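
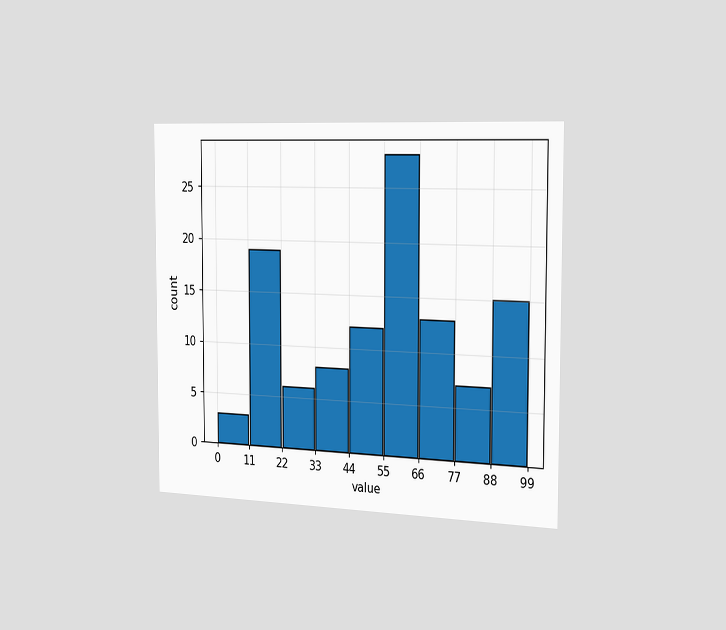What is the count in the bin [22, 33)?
The chart is viewed slightly from the right. The [22, 33) bin has height 6.

6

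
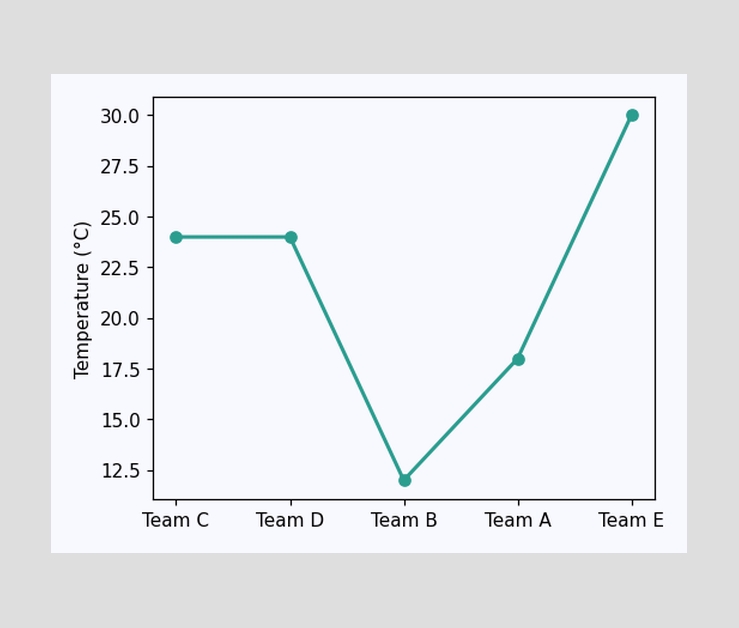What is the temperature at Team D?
At Team D, the line is at 24°C.

24°C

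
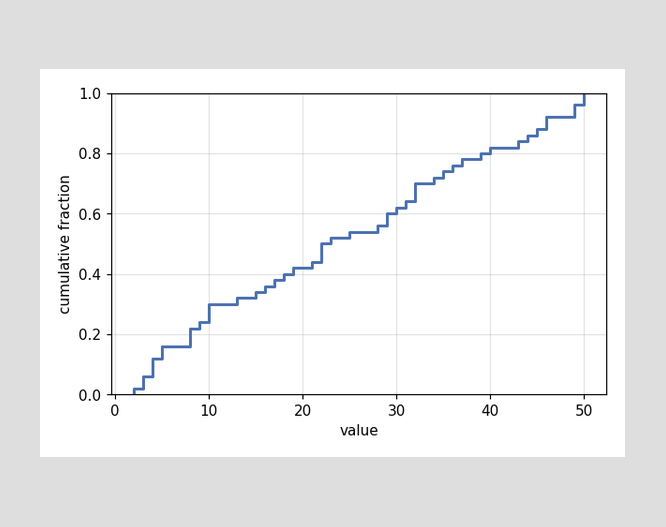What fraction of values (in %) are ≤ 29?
At x=29 the ECDF step is at 60%.

60%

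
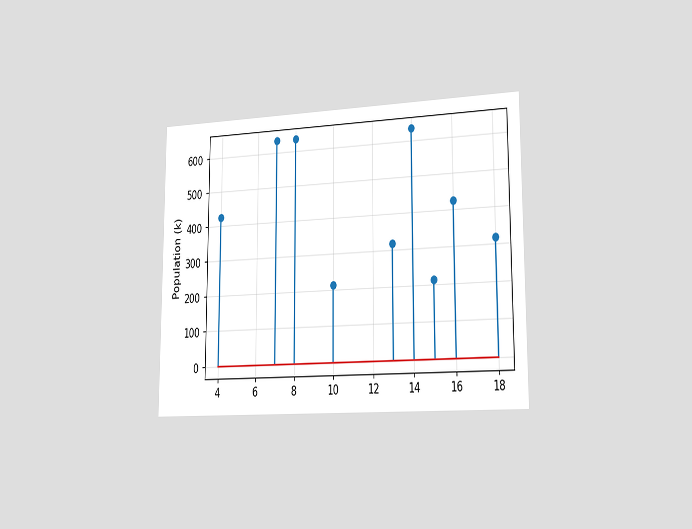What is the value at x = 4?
424k

The chart is viewed slightly from the right. The stem at x=4 reaches 424k.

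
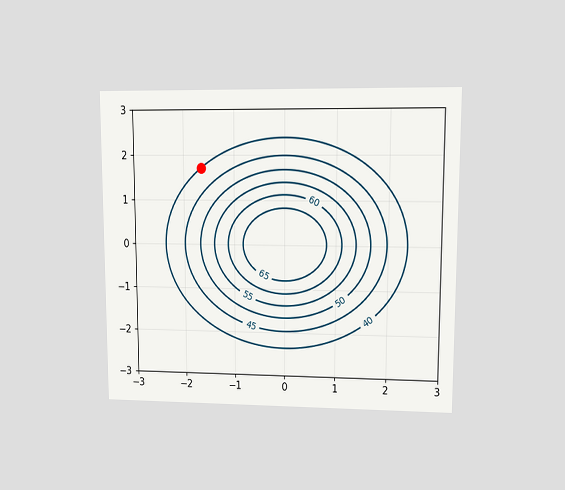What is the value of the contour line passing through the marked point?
The chart is viewed at a slight angle. The marked point sits on the contour labelled 40.

40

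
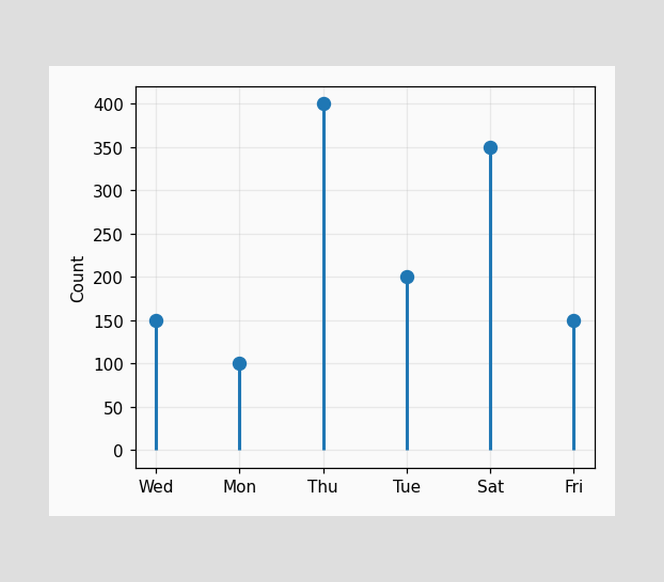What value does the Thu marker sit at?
The Thu marker sits at 400.

400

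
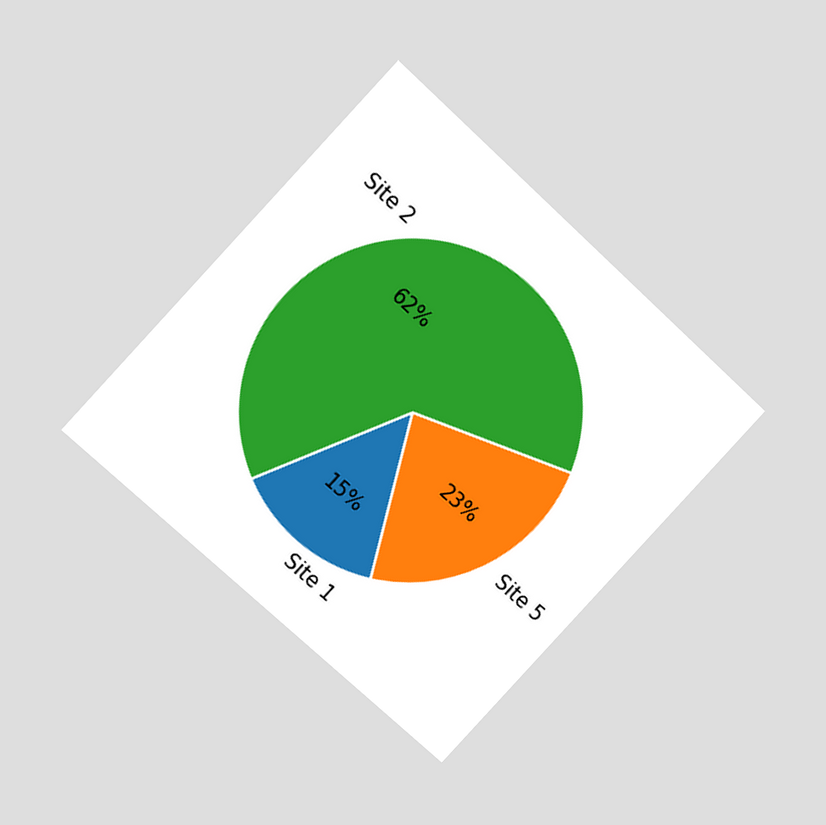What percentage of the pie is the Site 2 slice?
The chart is tilted about 43° clockwise and viewed at a slight angle. The Site 2 slice takes up 62% of the pie.

62%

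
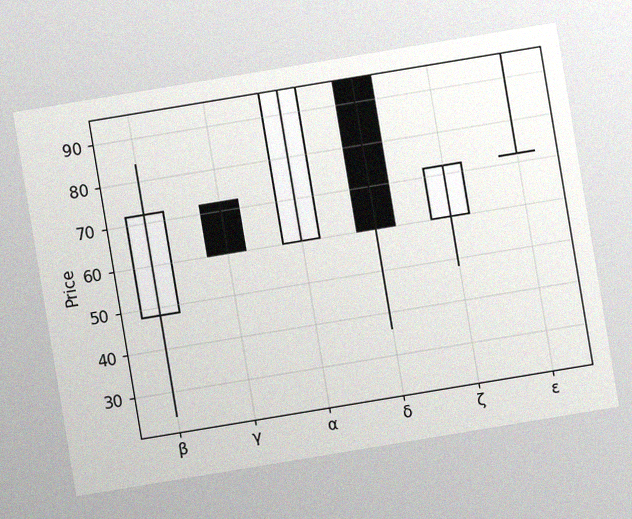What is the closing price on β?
The chart is tilted about 9° counter-clockwise, with some photo noise. The β candle closes at 72.

72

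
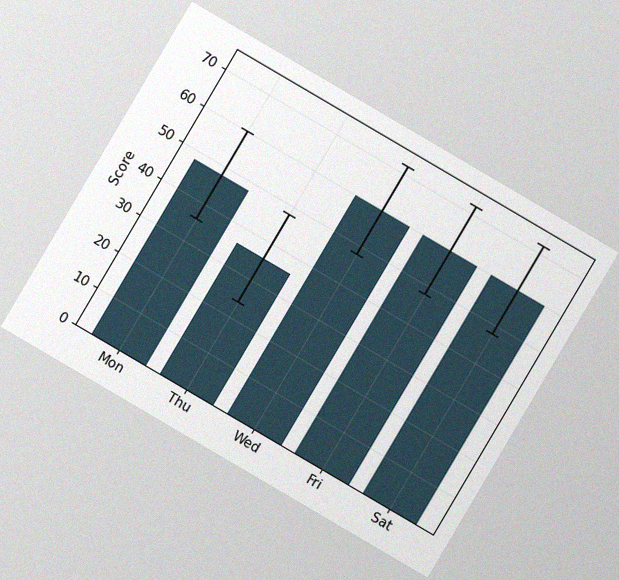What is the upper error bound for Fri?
The chart is tilted about 30° clockwise, with some photo noise. The Fri bar's upper whisker reaches 72.

72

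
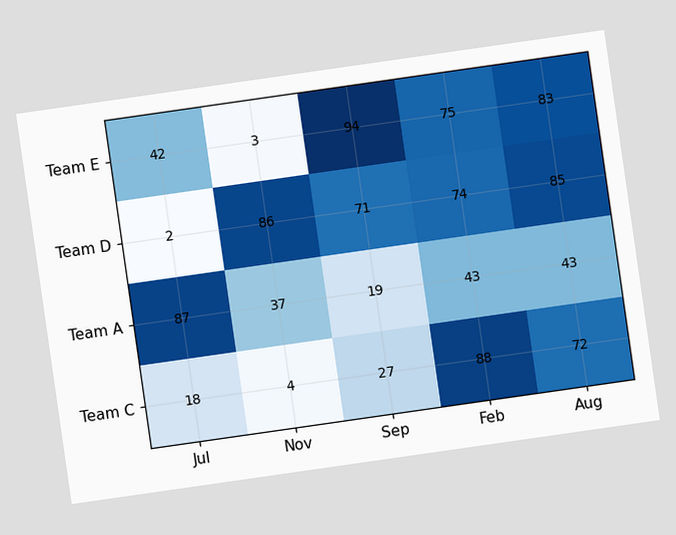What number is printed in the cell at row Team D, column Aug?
85

The chart is tilted about 8° counter-clockwise. The (Team D, Aug) cell reads 85.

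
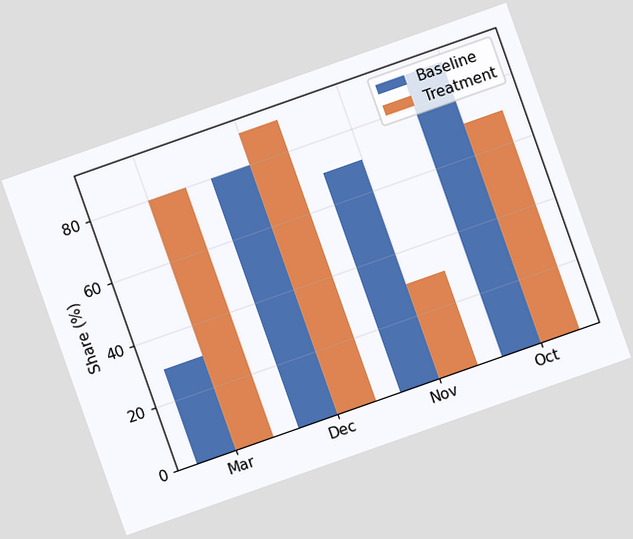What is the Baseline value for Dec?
The chart is tilted about 19° counter-clockwise. The Baseline bar at Dec reaches 80% on the y-axis.

80%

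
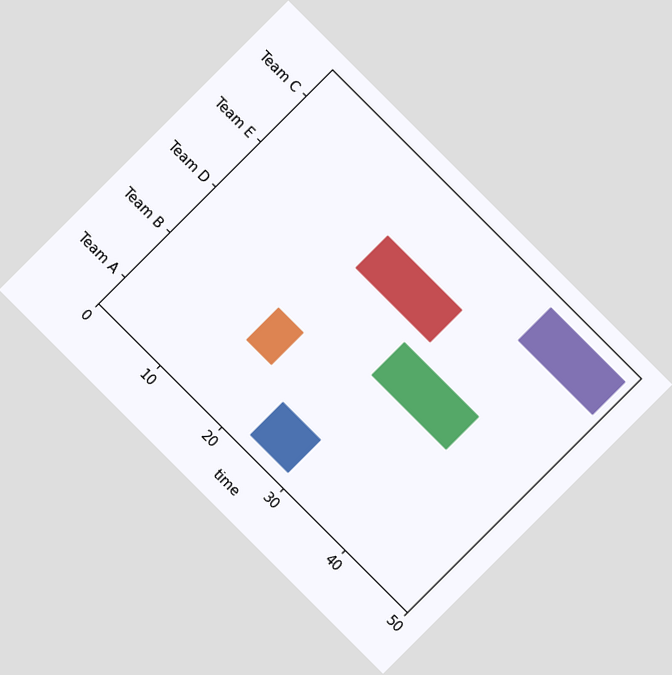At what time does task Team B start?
15

The chart is tilted about 45° clockwise. The Team B bar begins at t=15.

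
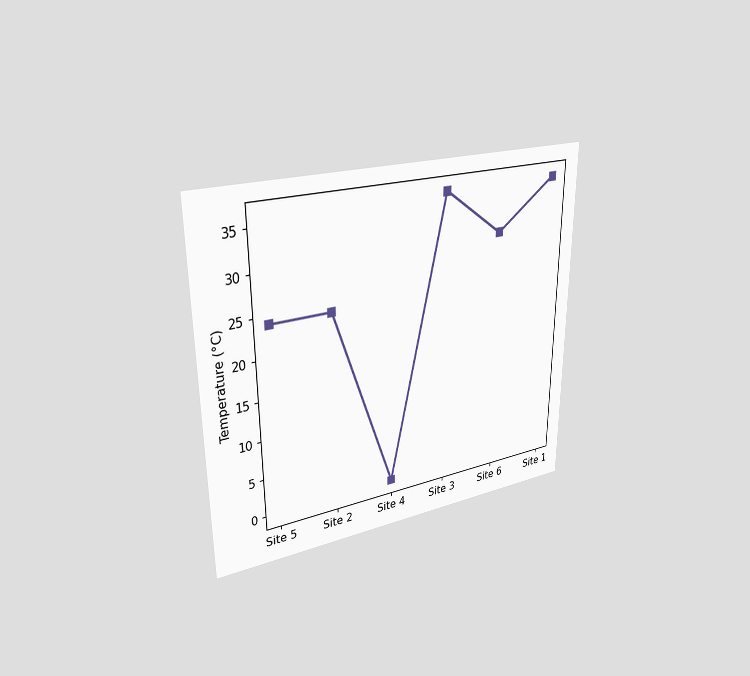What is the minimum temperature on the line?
0°C

The chart is viewed slightly from the left. The lowest point is at Site 4, and reading across to the y-axis gives 0°C.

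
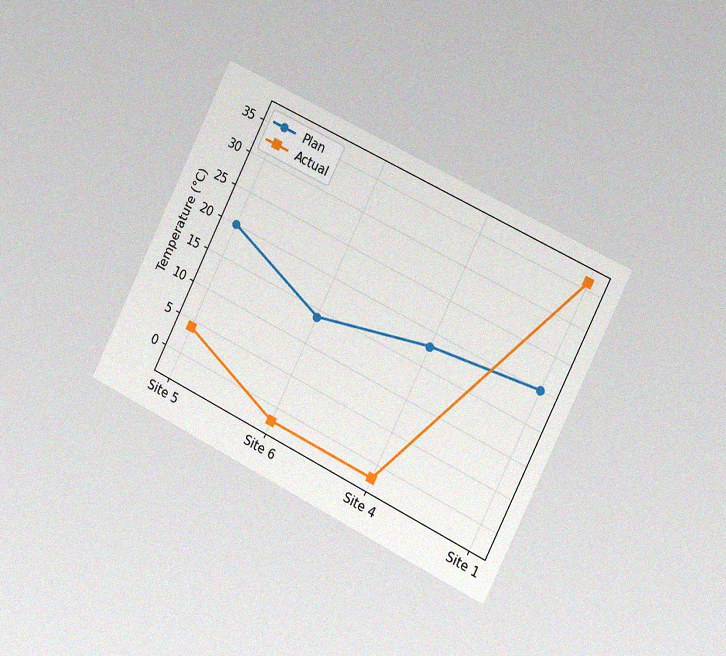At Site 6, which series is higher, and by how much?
The chart is tilted about 27° clockwise and viewed slightly from the right, with some photo noise. At Site 6, Plan sits above the other line by 16°C.

Plan, by 16°C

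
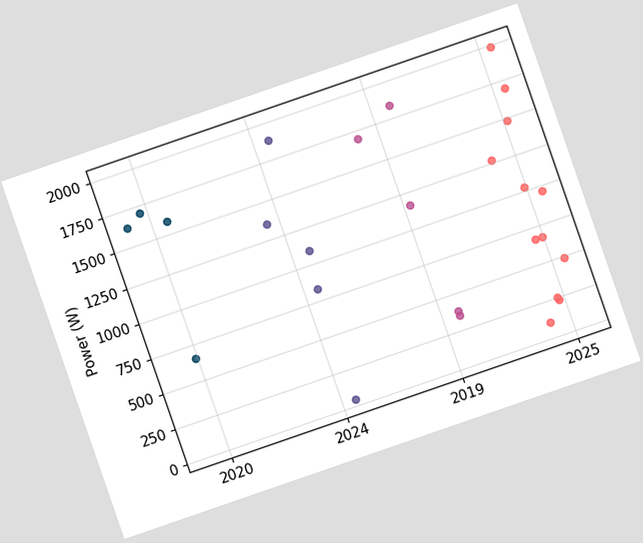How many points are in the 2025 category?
12

The chart is tilted about 19° counter-clockwise. Counting the markers in the 2025 column gives 12.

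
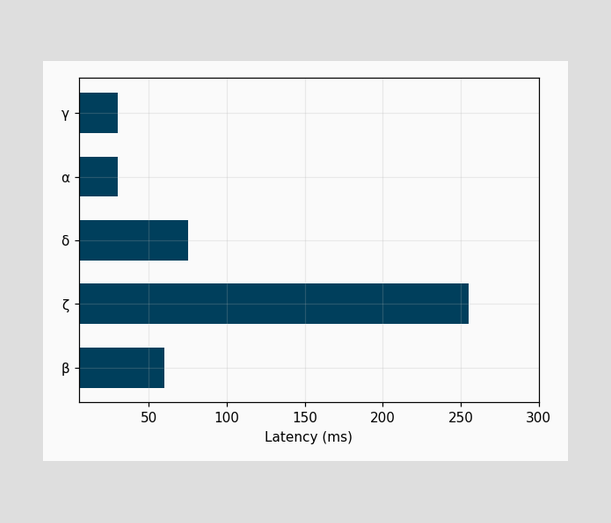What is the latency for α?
30ms

Reading along the chart's x-axis, the α bar reaches 30ms.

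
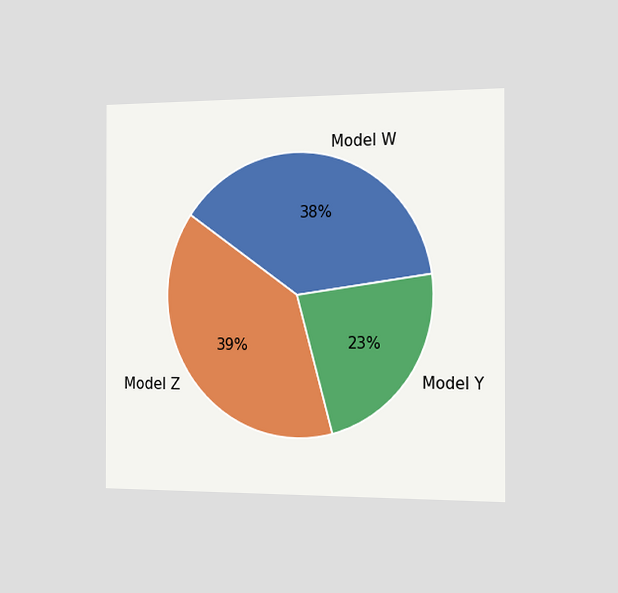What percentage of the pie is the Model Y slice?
The chart is viewed slightly from the right. The Model Y slice takes up 23% of the pie.

23%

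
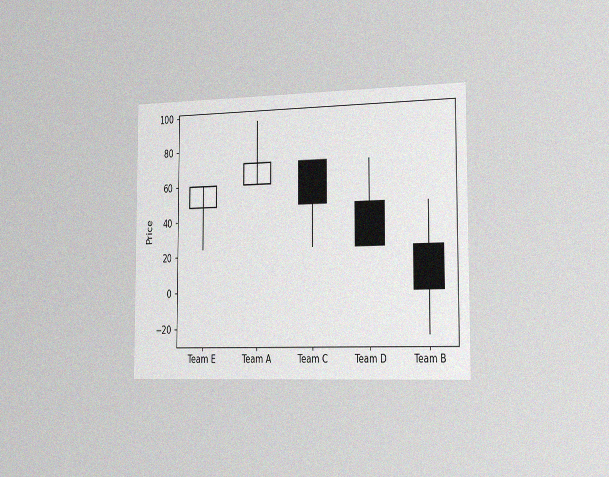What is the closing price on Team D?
The chart is viewed slightly from the right, with some photo noise. The Team D candle closes at 24.

24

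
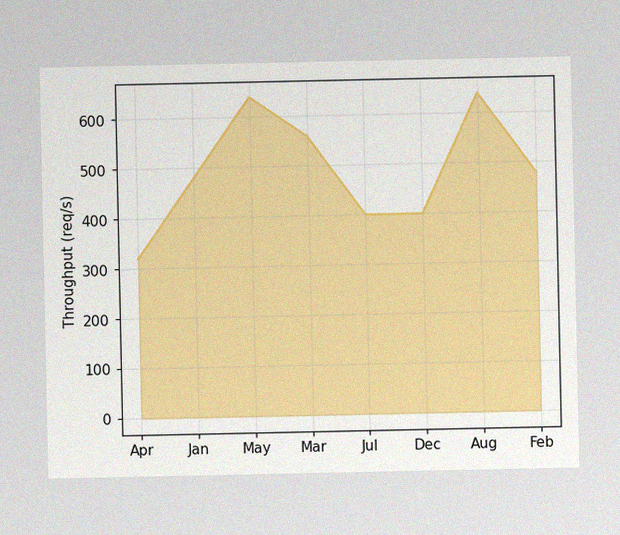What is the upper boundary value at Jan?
480req/s

The image has some photo noise and uneven lighting. At Jan the upper boundary is at 480req/s.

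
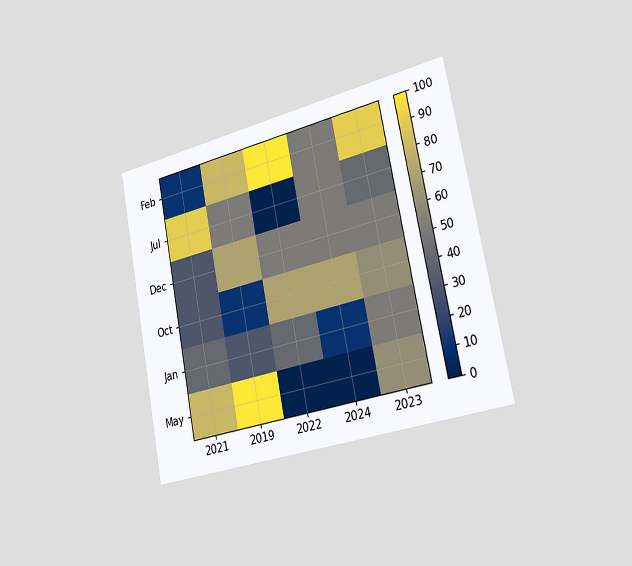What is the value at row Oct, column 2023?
The chart is tilted about 11° counter-clockwise and viewed slightly from the right. Matching cell (Oct, 2023) against the colorbar gives 60.

60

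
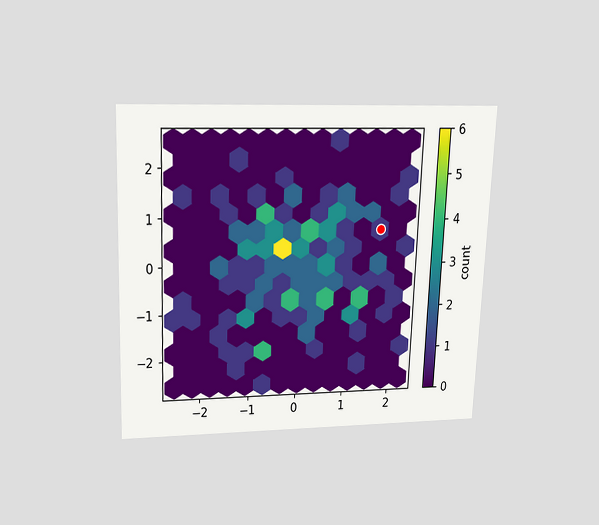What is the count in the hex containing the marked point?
1

The chart is tilted about 2° clockwise and viewed slightly from above. The marked hex reads 1 on the colorbar.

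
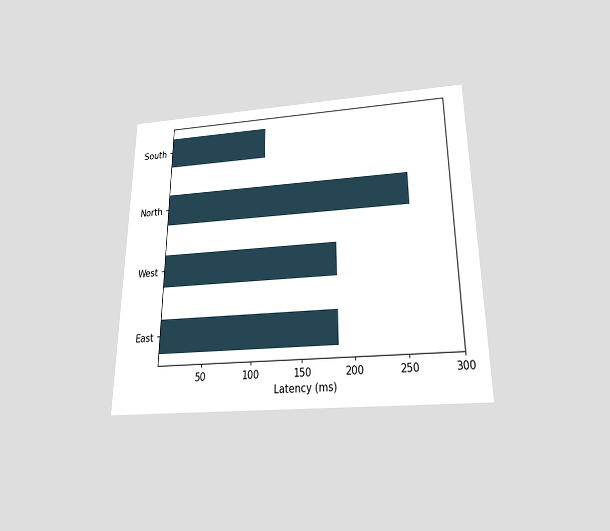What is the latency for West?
185ms

The chart is viewed slightly from below. Reading along the chart's x-axis, the West bar reaches 185ms.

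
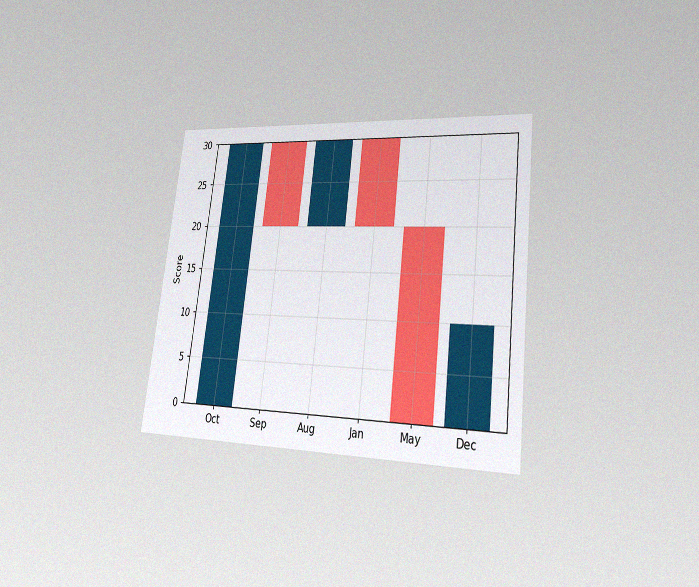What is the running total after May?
The chart is tilted about 7° clockwise and viewed slightly from the right, with some photo noise. After May the running total reaches 0.

0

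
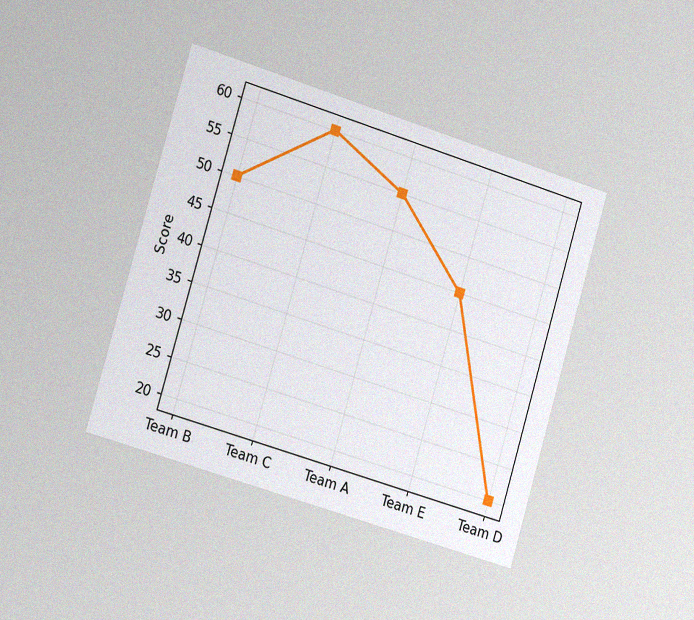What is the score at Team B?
The chart is tilted about 17° clockwise and viewed slightly from the left, with some photo noise. At Team B, the line is at 50.

50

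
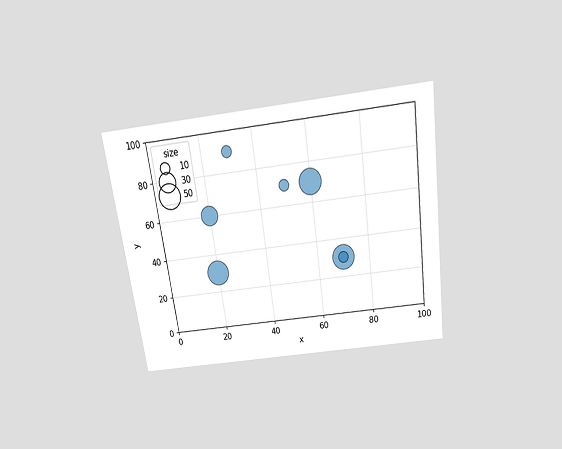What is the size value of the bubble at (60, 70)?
50

The chart is tilted about 8° counter-clockwise and viewed slightly from above. Matching the bubble at (60, 70) against the size legend gives 50.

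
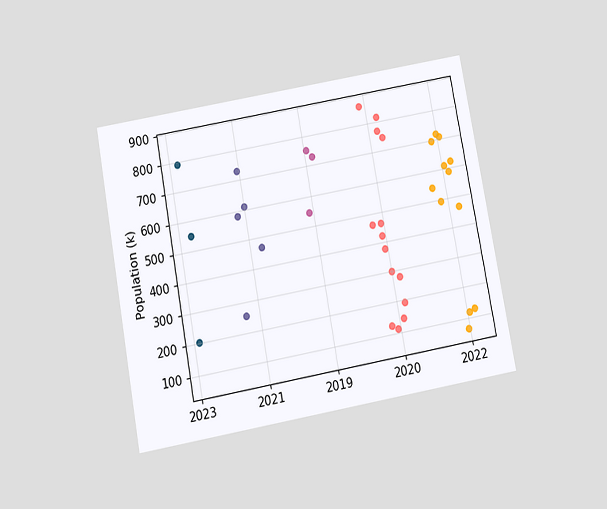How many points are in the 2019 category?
3

The chart is tilted about 10° counter-clockwise and viewed slightly from below. Counting the markers in the 2019 column gives 3.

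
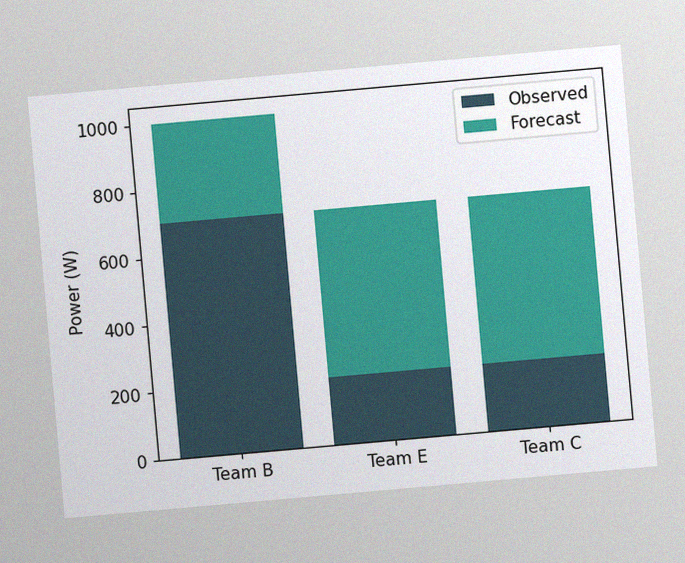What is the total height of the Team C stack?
The chart is tilted about 5° counter-clockwise, with some photo noise. The Team C stack's top reaches 700W on the y-axis.

700W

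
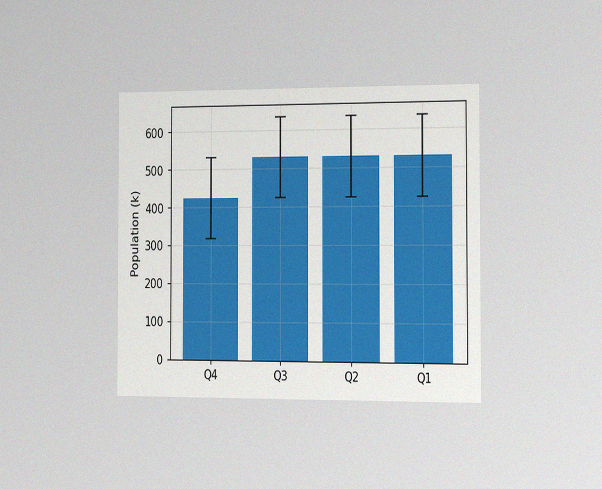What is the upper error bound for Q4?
The chart is viewed slightly from the right, with some photo noise. The Q4 bar's upper whisker reaches 530k.

530k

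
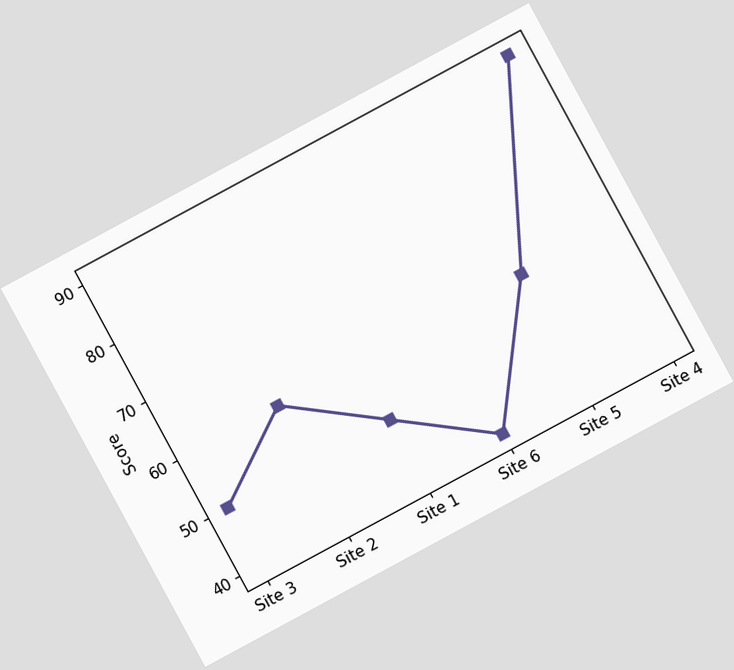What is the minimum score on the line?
40

The chart is tilted about 28° counter-clockwise. The lowest point is at Site 6, and reading across to the y-axis gives 40.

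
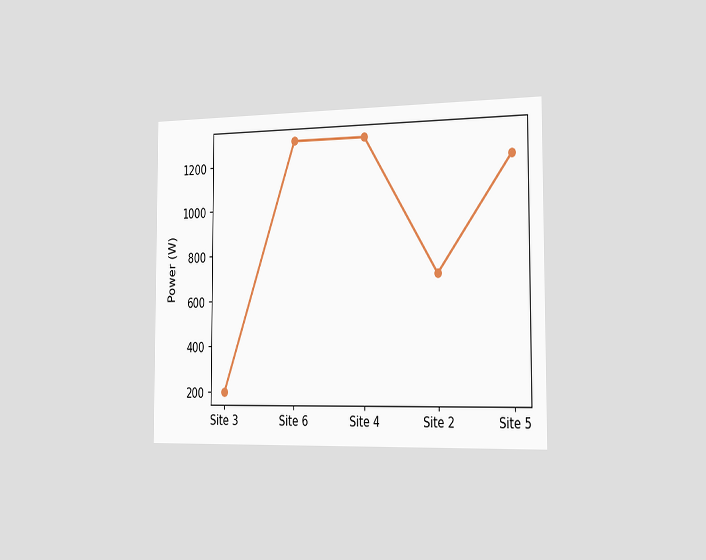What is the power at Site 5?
The chart is viewed slightly from the right. At Site 5, the line is at 1200W.

1200W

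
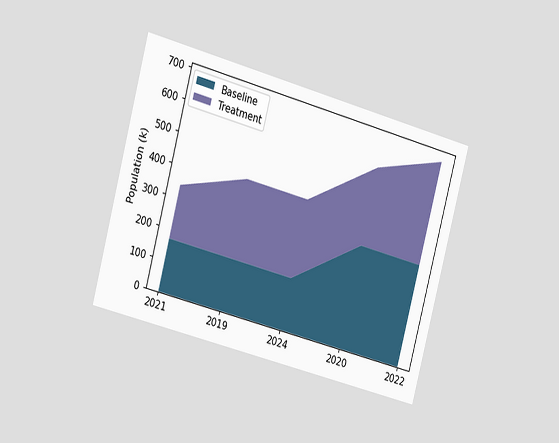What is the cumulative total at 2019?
The chart is tilted about 15° clockwise and viewed at a slight angle. The stacked total at 2019 reaches 425k.

425k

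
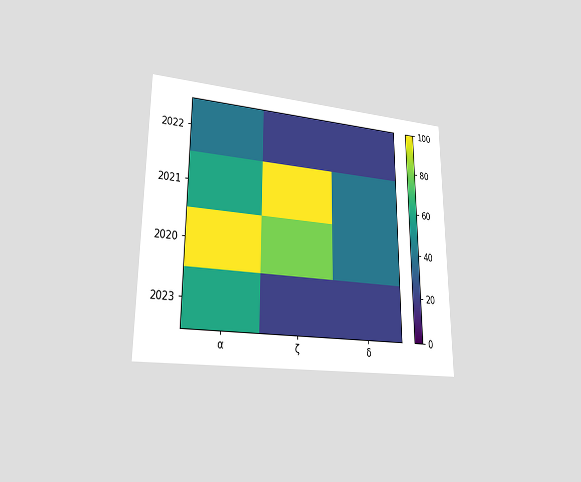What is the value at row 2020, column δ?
The chart is viewed at a slight angle. Matching cell (2020, δ) against the colorbar gives 40.

40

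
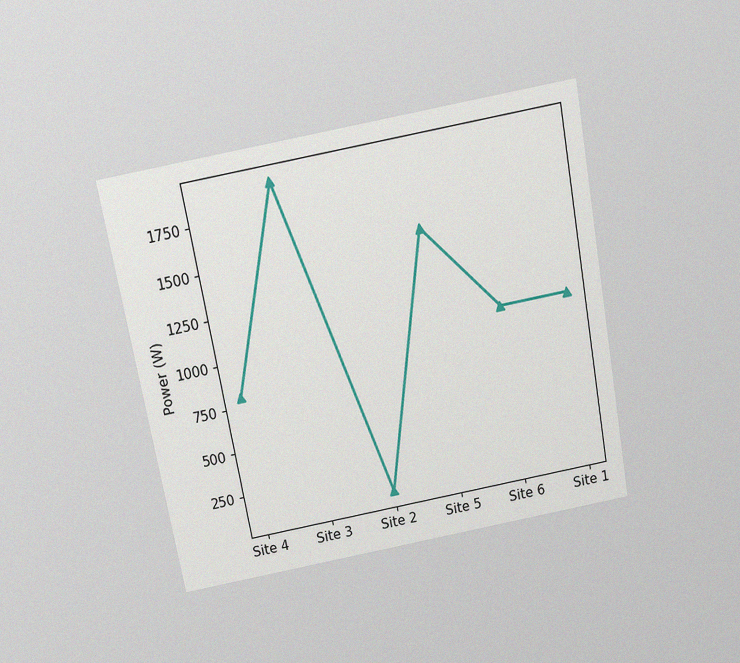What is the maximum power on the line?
1900W

The chart is tilted about 11° counter-clockwise and viewed slightly from above, with some photo noise. The highest point is at Site 3, and reading across to the y-axis gives 1900W.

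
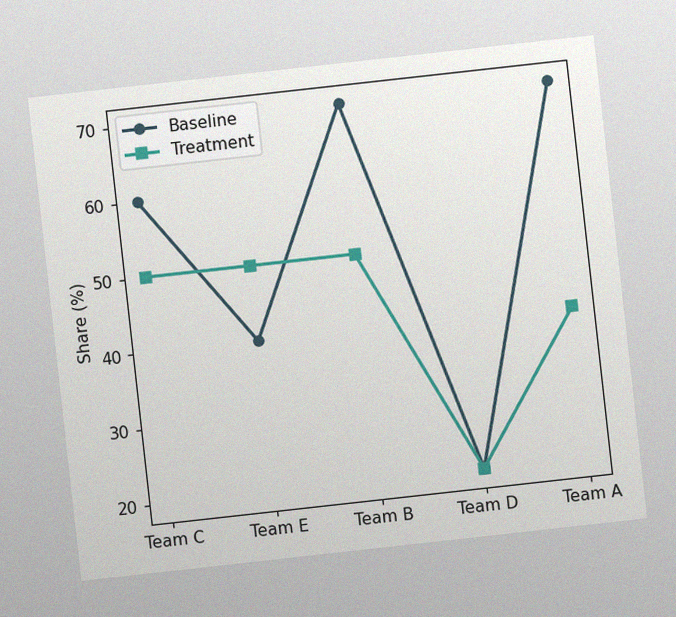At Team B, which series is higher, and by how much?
The chart is tilted about 6° counter-clockwise, with some photo noise. At Team B, Baseline sits above the other line by 20%.

Baseline, by 20%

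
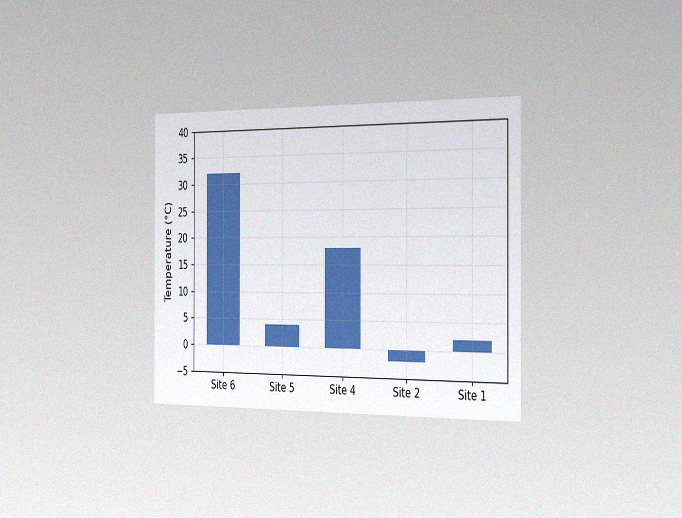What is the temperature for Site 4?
18°C

The chart is viewed slightly from the right, with some photo noise. Reading along the chart's y-axis, the Site 4 bar reaches 18°C.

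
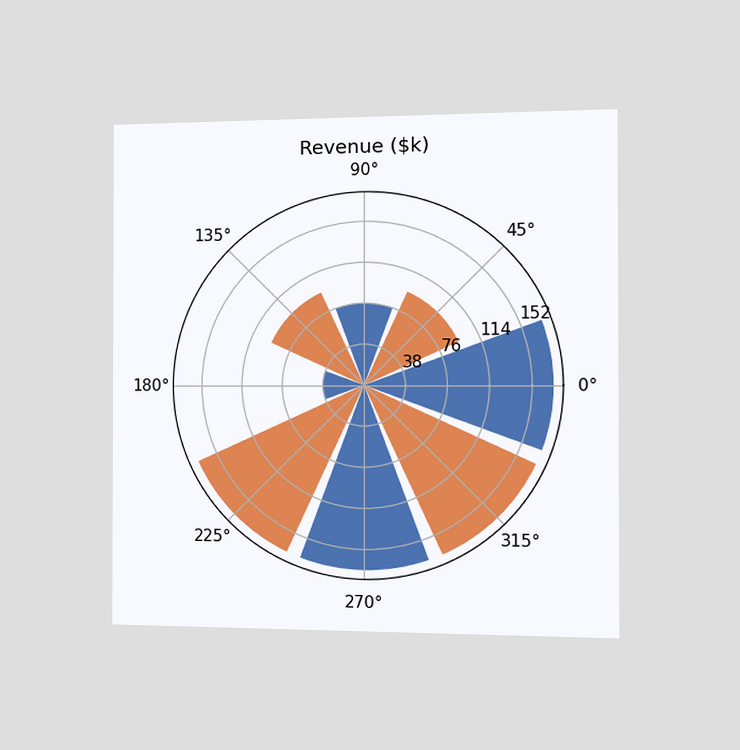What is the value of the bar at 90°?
The chart is viewed slightly from the right. The bar at 90° reaches $76k on the radial axis.

$76k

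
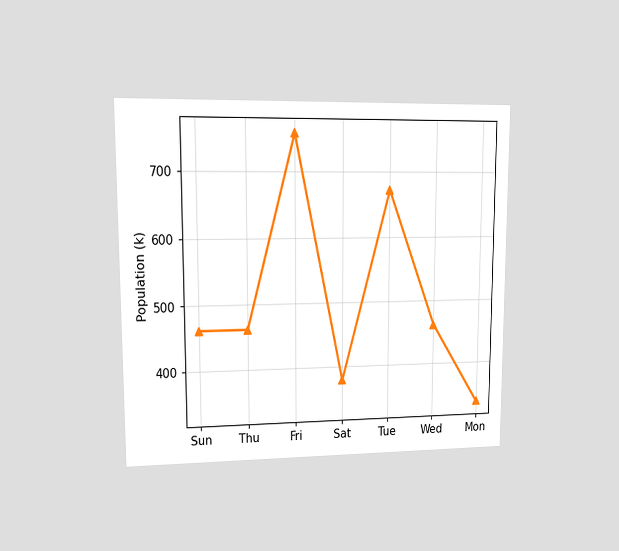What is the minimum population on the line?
The chart is viewed at a slight angle. The lowest point is at Mon, and reading across to the y-axis gives 336k.

336k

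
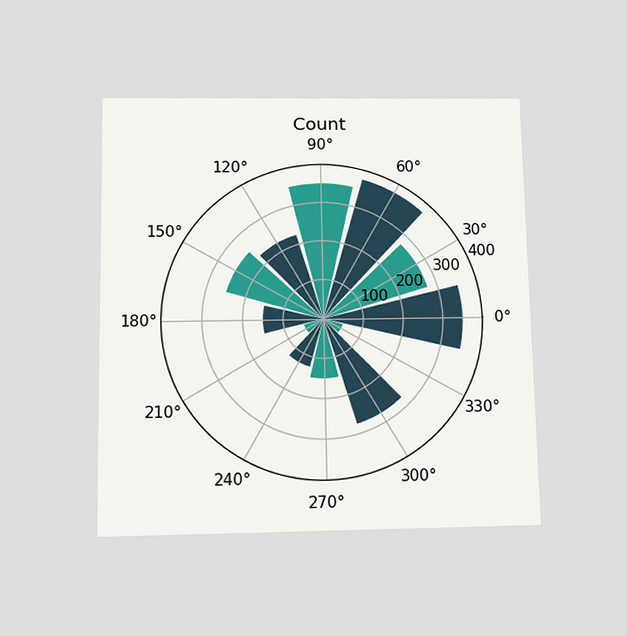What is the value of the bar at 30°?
The chart is viewed slightly from below. The bar at 30° reaches 275 on the radial axis.

275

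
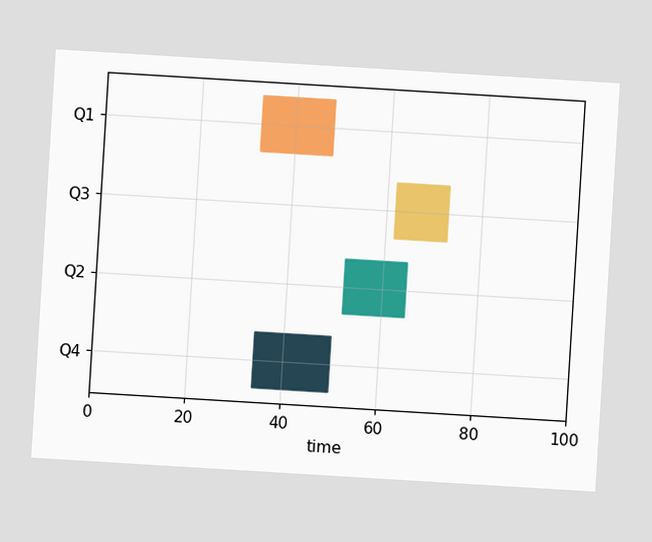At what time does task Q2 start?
52

The chart is tilted about 3° clockwise. The Q2 bar begins at t=52.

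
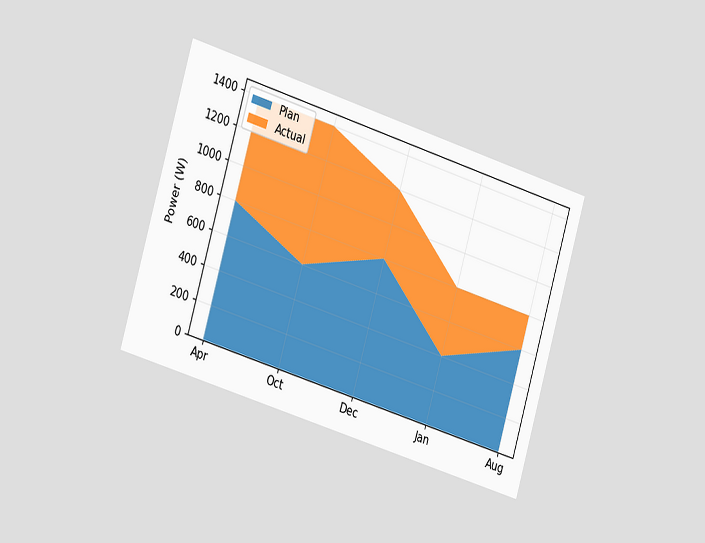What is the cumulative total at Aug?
The chart is tilted about 17° clockwise and viewed slightly from the left. The stacked total at Aug reaches 800W.

800W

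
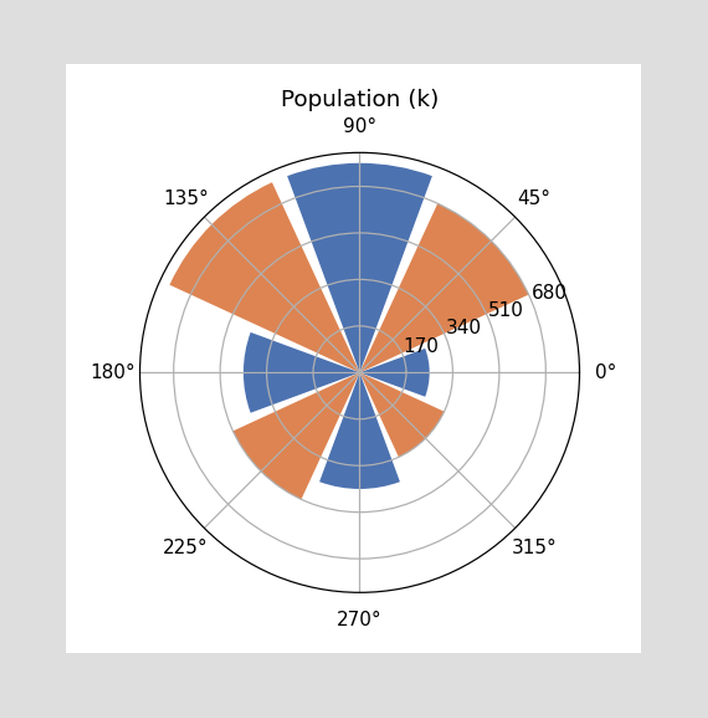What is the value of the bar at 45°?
The bar at 45° reaches 680k on the radial axis.

680k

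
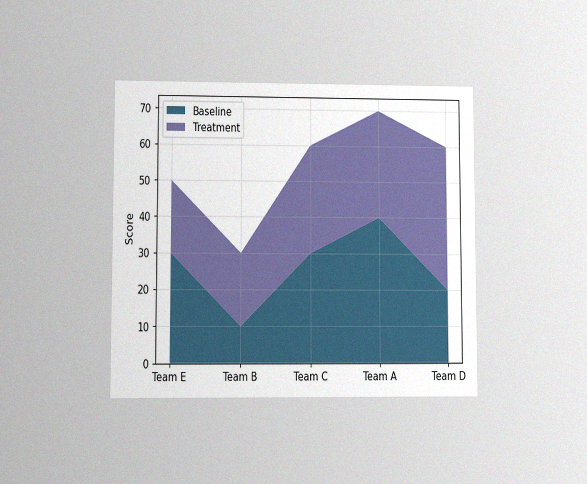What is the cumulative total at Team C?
The chart is viewed at a slight angle, with some photo noise. The stacked total at Team C reaches 60.

60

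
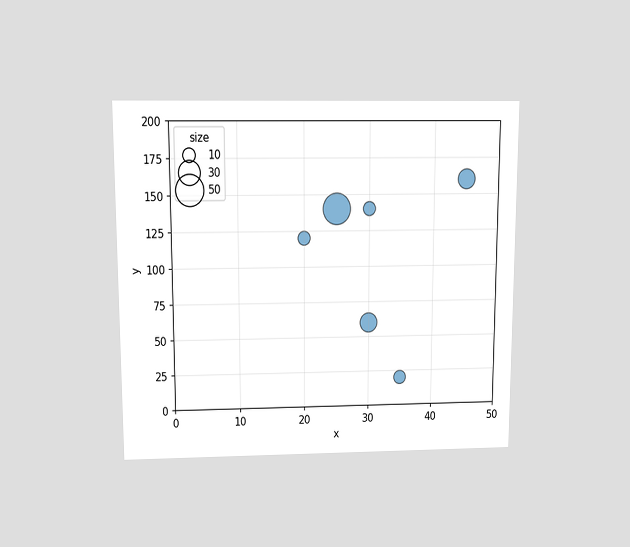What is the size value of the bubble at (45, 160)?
The chart is viewed slightly from above. Matching the bubble at (45, 160) against the size legend gives 20.

20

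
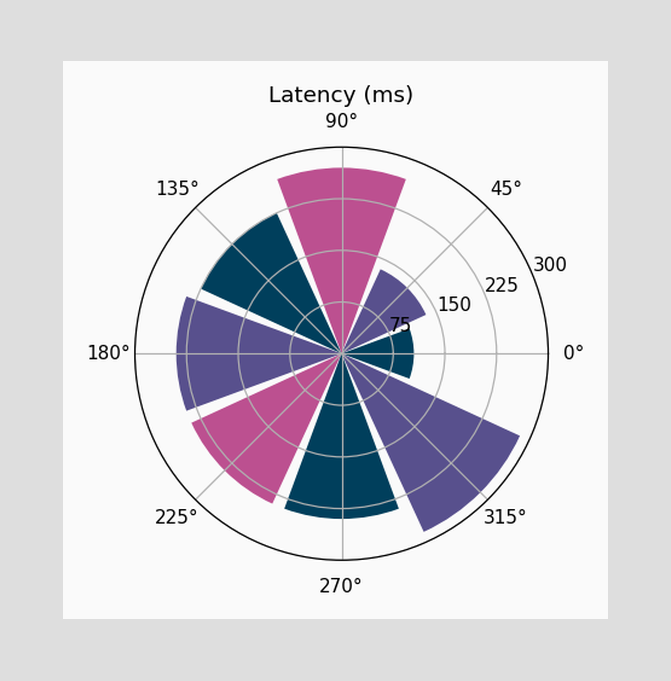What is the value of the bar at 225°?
240ms

The bar at 225° reaches 240ms on the radial axis.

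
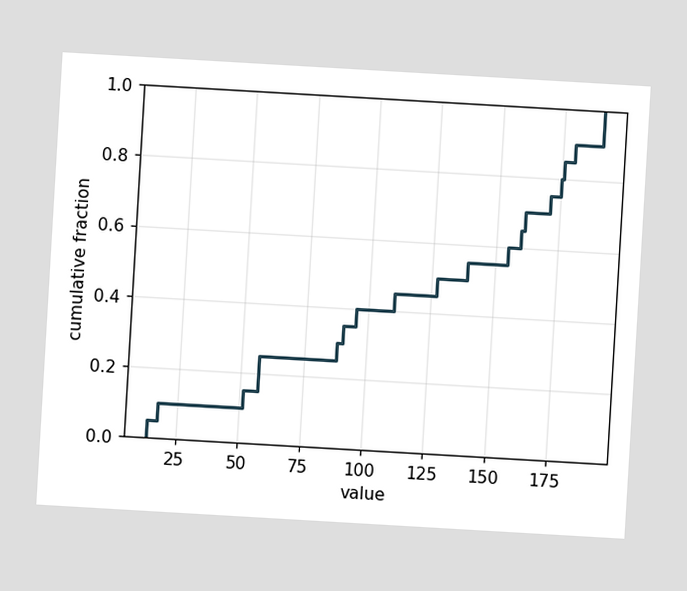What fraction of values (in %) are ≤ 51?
The chart is tilted about 3° clockwise. At x=51 the ECDF step is at 15%.

15%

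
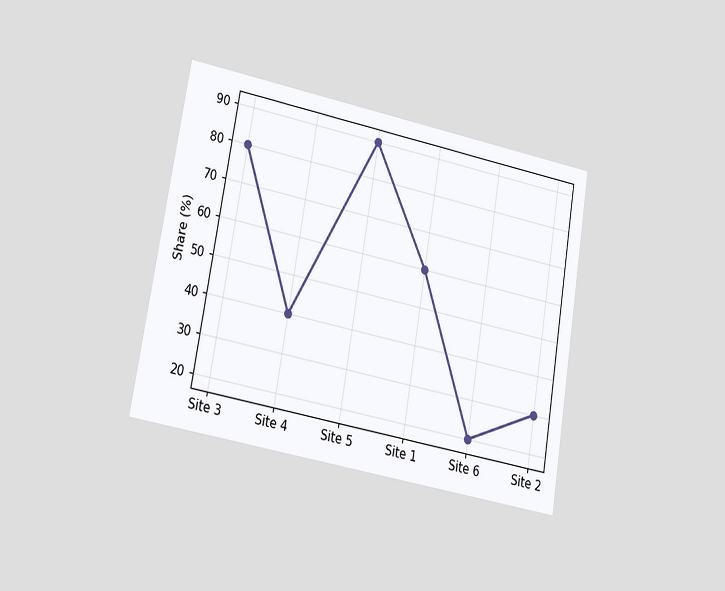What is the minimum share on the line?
20%

The chart is tilted about 10° clockwise and viewed at a slight angle. The lowest point is at Site 6, and reading across to the y-axis gives 20%.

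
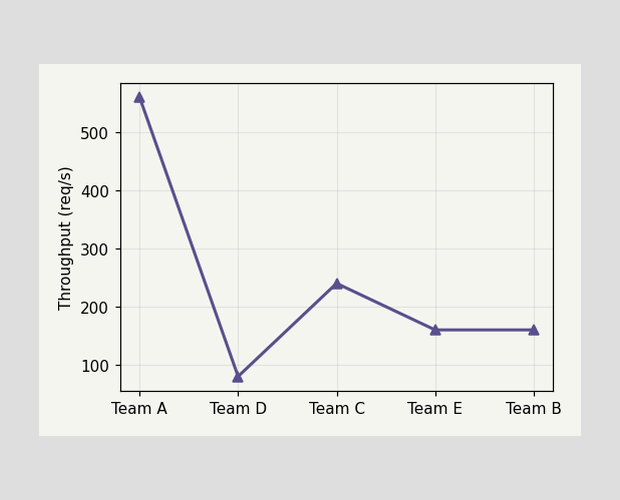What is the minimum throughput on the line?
80req/s

The lowest point is at Team D, and reading across to the y-axis gives 80req/s.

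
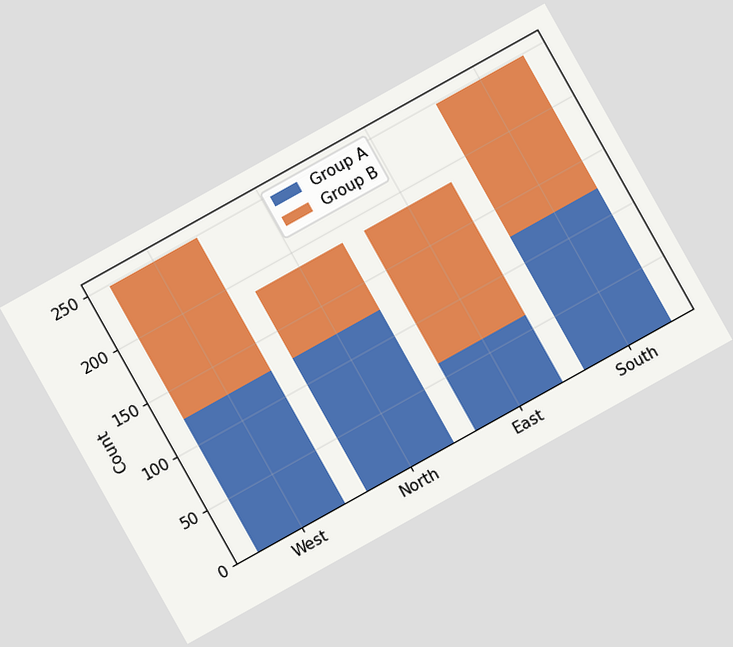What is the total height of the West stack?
248

The chart is tilted about 29° counter-clockwise. The West stack's top reaches 248 on the y-axis.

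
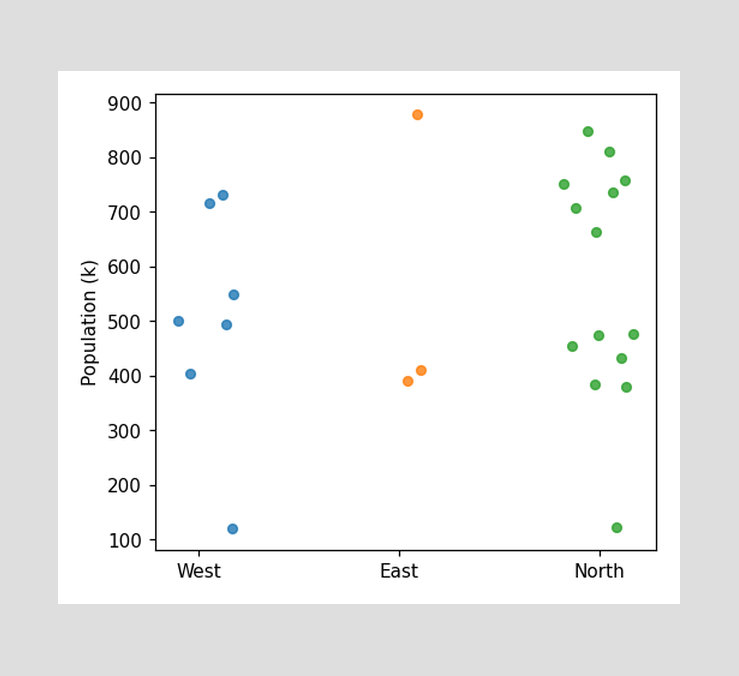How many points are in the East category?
Counting the markers in the East column gives 3.

3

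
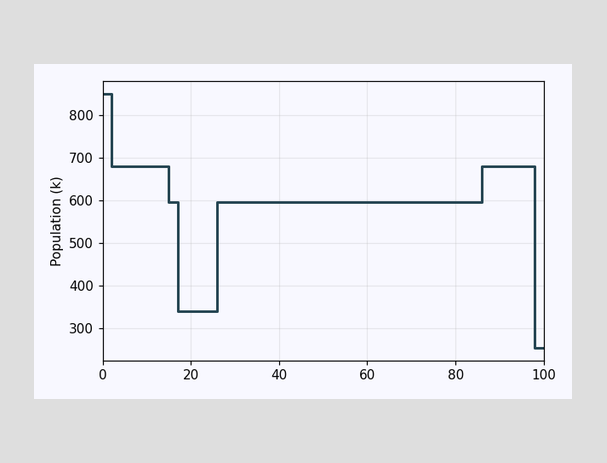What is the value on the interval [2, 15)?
680k

On [2, 15) the step sits at 680k.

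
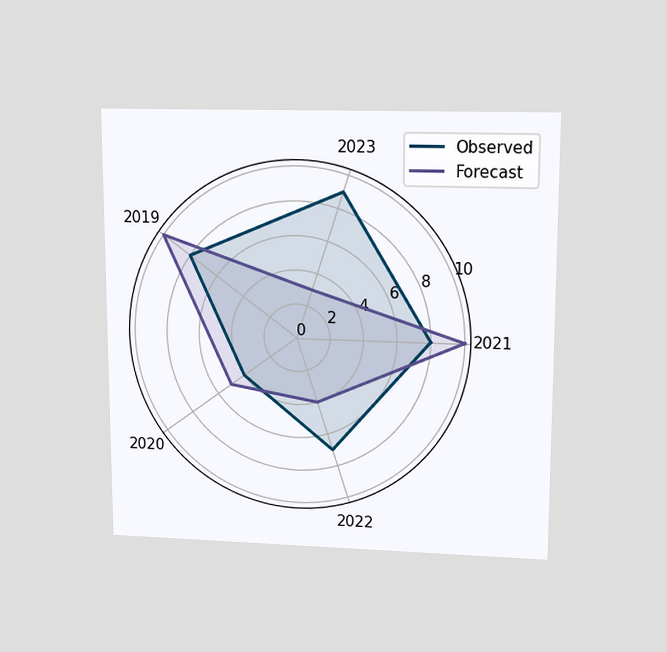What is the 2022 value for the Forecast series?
The chart is viewed at a slight angle. On the 2022 axis, Forecast reaches 4.

4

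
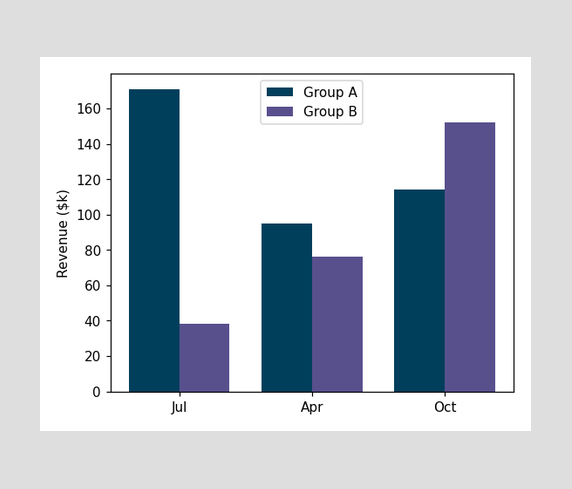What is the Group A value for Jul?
$171k

The Group A bar at Jul reaches $171k on the y-axis.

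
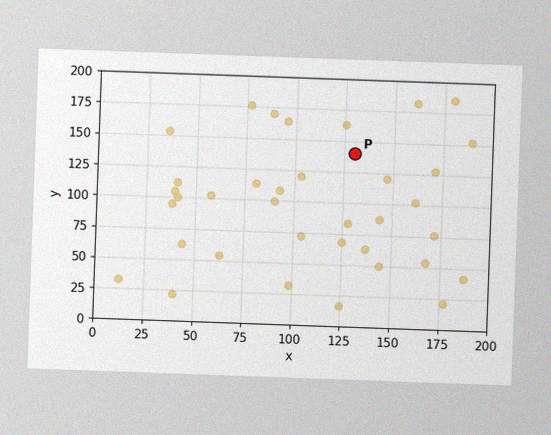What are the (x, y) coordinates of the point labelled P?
(130, 140)

The chart is tilted about 2° clockwise, with some photo noise. Following the gridlines from P to each axis, P sits at (130, 140).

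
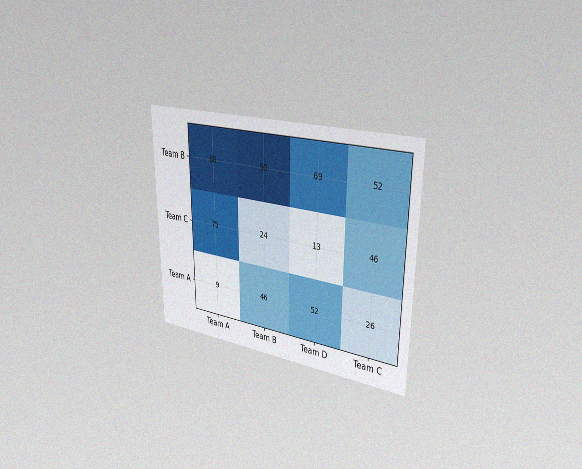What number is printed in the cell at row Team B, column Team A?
The chart is viewed slightly from the right, with some photo noise. The (Team B, Team A) cell reads 88.

88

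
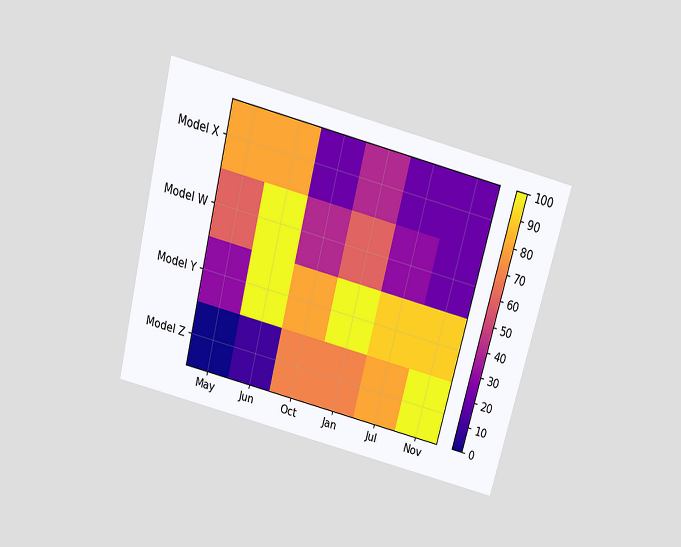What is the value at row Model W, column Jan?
The chart is tilted about 14° clockwise and viewed slightly from above. Matching cell (Model W, Jan) against the colorbar gives 60.

60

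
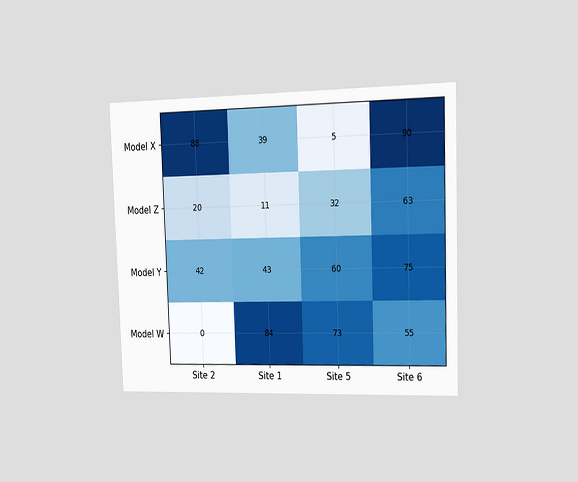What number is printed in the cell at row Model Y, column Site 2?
The chart is viewed slightly from the right. The (Model Y, Site 2) cell reads 42.

42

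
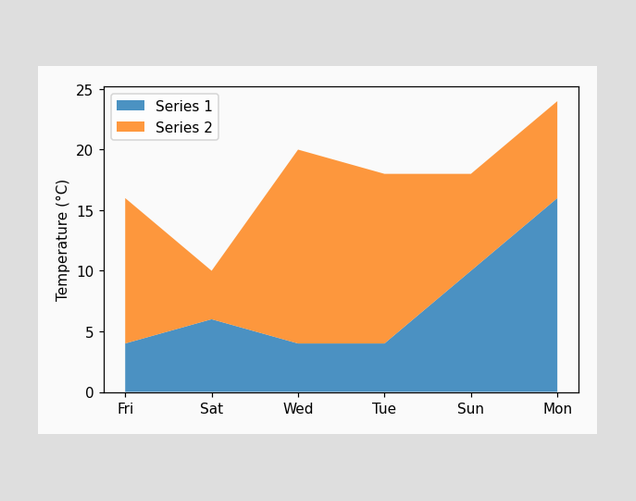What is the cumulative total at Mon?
24°C

The stacked total at Mon reaches 24°C.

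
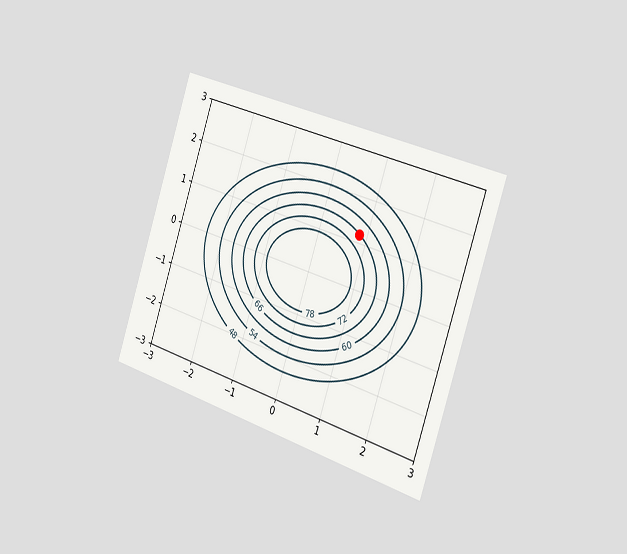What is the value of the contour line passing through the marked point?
66

The chart is tilted about 18° clockwise and viewed slightly from the right. The marked point sits on the contour labelled 66.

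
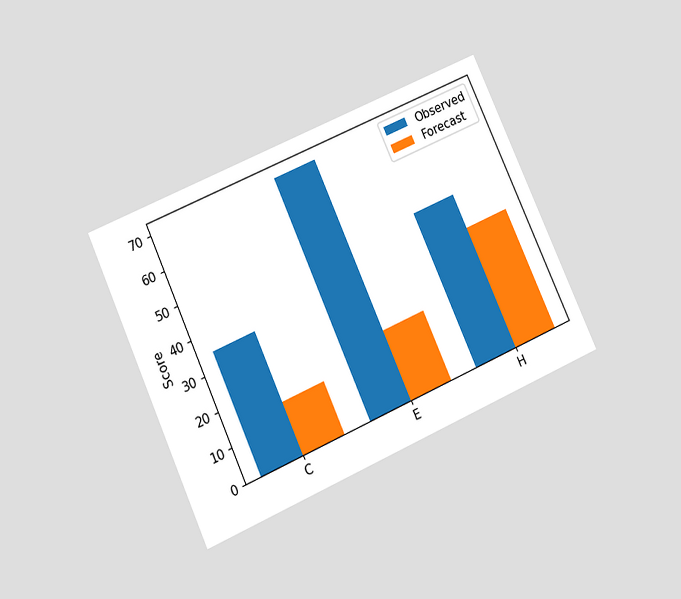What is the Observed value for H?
The chart is tilted about 24° counter-clockwise and viewed slightly from below. The Observed bar at H reaches 45 on the y-axis.

45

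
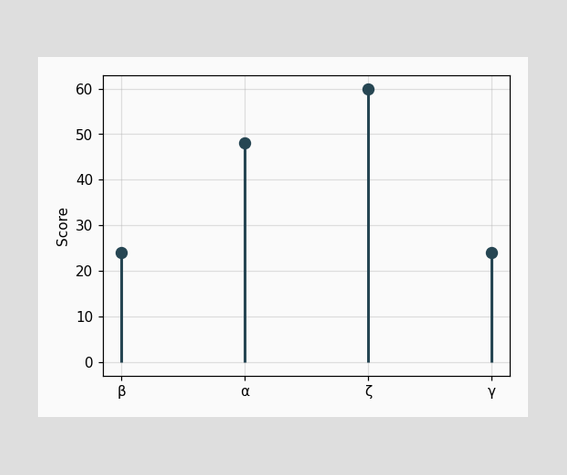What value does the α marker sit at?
48

The α marker sits at 48.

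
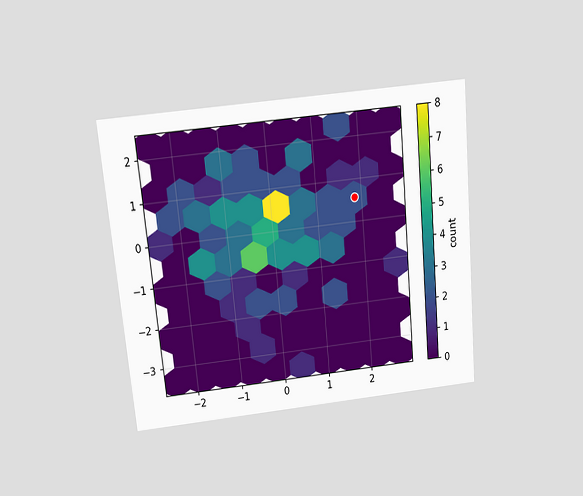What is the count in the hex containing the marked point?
2

The chart is tilted about 5° counter-clockwise and viewed slightly from above. The marked hex reads 2 on the colorbar.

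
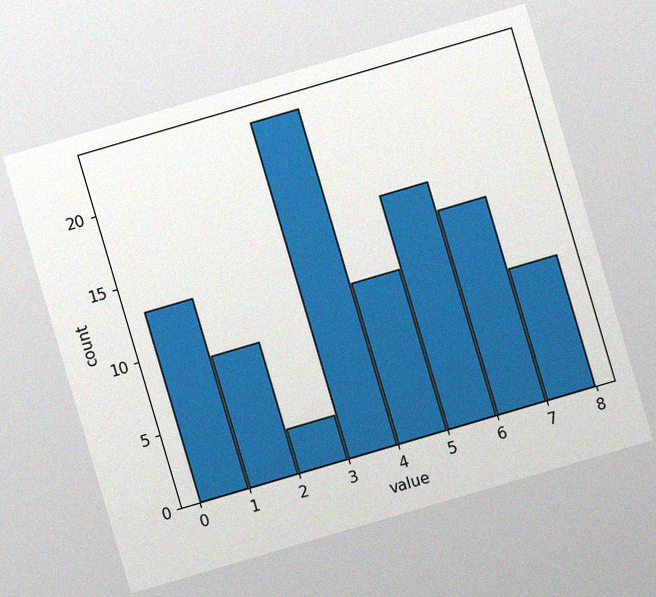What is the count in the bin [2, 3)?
3

The chart is tilted about 16° counter-clockwise, with some photo noise. The [2, 3) bin has height 3.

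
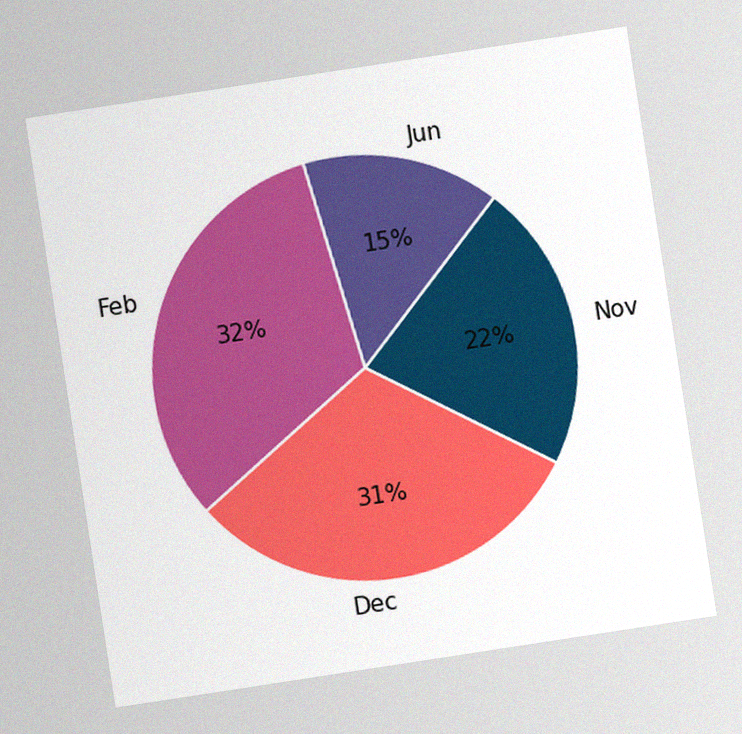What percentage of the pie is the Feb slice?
The chart is tilted about 9° counter-clockwise, with some photo noise. The Feb slice takes up 32% of the pie.

32%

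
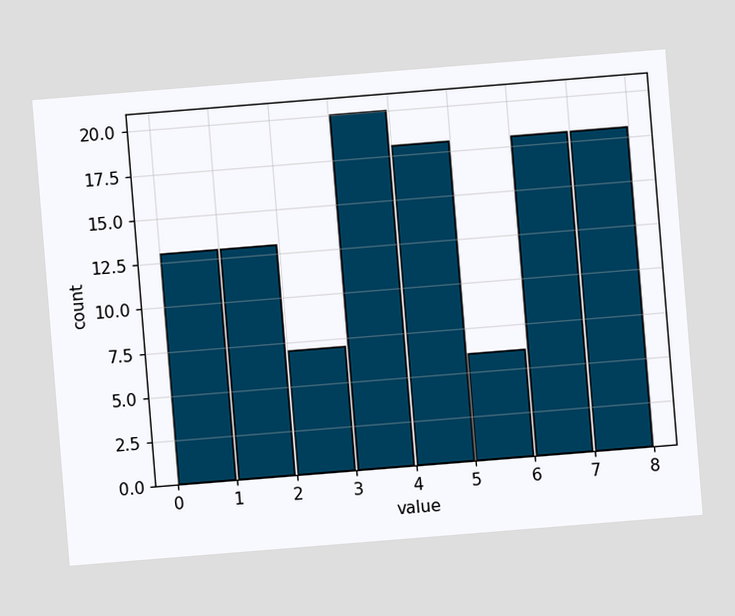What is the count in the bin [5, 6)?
The chart is tilted about 5° counter-clockwise. The [5, 6) bin has height 6.

6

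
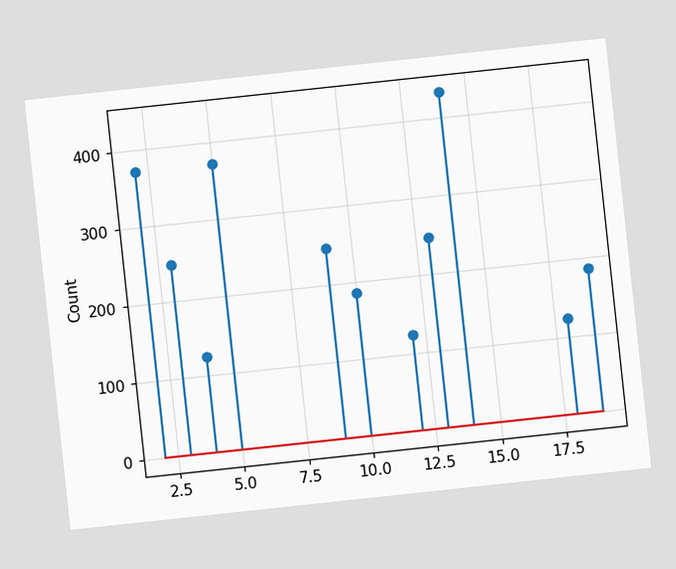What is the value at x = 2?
The chart is tilted about 6° counter-clockwise. The stem at x=2 reaches 372.

372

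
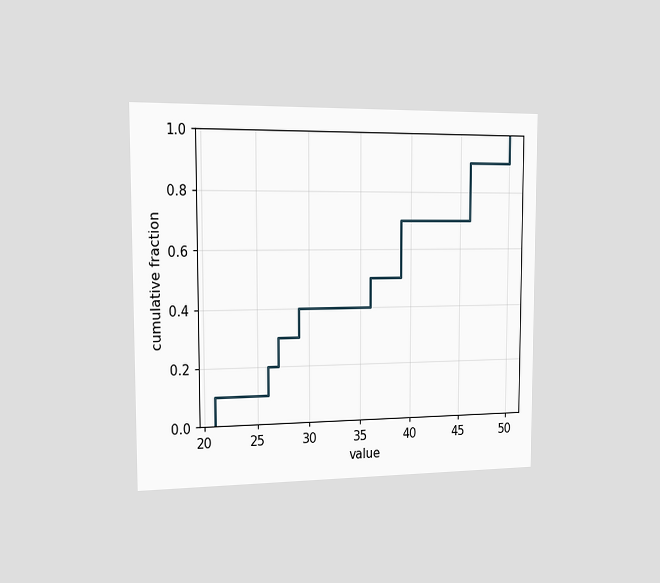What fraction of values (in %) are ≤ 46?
The chart is viewed slightly from the left. At x=46 the ECDF step is at 90%.

90%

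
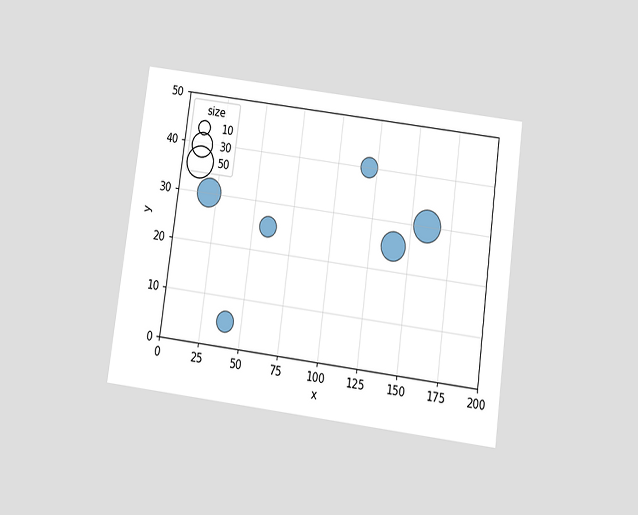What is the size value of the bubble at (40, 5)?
The chart is tilted about 8° clockwise and viewed slightly from below. Matching the bubble at (40, 5) against the size legend gives 20.

20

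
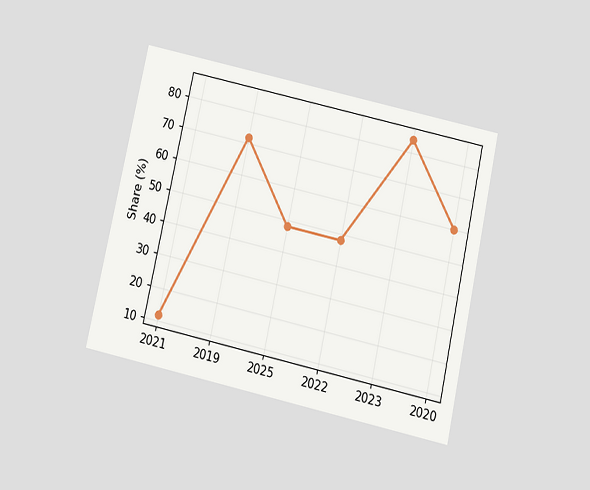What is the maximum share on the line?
The chart is tilted about 12° clockwise and viewed slightly from below. The highest point is at 2023, and reading across to the y-axis gives 84%.

84%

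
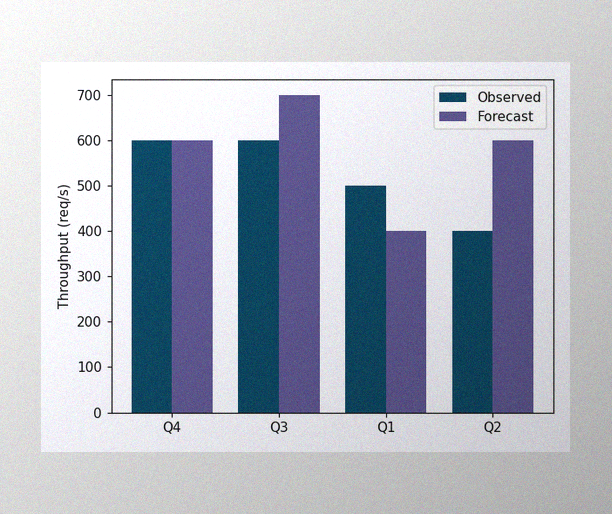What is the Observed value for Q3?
The image has some photo noise and uneven lighting. The Observed bar at Q3 reaches 600req/s on the y-axis.

600req/s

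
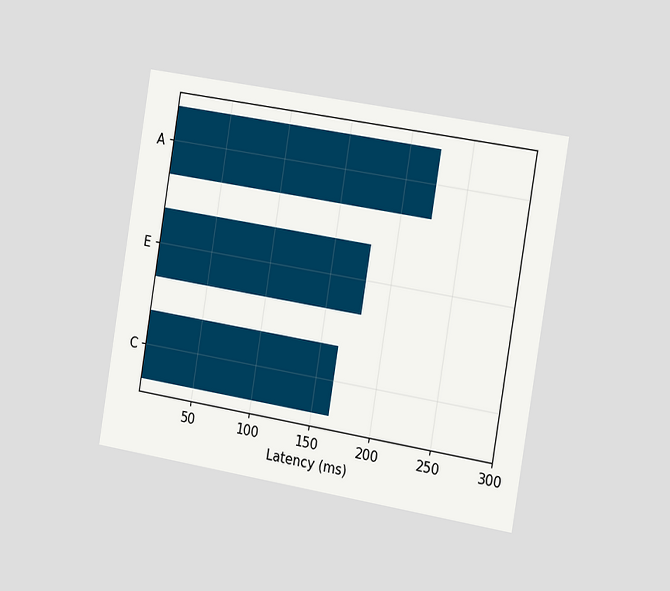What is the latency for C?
The chart is tilted about 9° clockwise and viewed slightly from the right. Reading along the chart's x-axis, the C bar reaches 165ms.

165ms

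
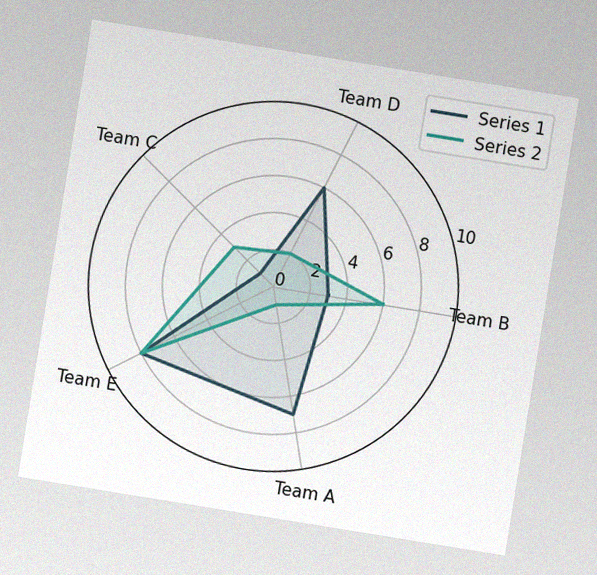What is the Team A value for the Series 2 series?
The chart is tilted about 9° clockwise, with some photo noise. On the Team A axis, Series 2 reaches 1.

1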